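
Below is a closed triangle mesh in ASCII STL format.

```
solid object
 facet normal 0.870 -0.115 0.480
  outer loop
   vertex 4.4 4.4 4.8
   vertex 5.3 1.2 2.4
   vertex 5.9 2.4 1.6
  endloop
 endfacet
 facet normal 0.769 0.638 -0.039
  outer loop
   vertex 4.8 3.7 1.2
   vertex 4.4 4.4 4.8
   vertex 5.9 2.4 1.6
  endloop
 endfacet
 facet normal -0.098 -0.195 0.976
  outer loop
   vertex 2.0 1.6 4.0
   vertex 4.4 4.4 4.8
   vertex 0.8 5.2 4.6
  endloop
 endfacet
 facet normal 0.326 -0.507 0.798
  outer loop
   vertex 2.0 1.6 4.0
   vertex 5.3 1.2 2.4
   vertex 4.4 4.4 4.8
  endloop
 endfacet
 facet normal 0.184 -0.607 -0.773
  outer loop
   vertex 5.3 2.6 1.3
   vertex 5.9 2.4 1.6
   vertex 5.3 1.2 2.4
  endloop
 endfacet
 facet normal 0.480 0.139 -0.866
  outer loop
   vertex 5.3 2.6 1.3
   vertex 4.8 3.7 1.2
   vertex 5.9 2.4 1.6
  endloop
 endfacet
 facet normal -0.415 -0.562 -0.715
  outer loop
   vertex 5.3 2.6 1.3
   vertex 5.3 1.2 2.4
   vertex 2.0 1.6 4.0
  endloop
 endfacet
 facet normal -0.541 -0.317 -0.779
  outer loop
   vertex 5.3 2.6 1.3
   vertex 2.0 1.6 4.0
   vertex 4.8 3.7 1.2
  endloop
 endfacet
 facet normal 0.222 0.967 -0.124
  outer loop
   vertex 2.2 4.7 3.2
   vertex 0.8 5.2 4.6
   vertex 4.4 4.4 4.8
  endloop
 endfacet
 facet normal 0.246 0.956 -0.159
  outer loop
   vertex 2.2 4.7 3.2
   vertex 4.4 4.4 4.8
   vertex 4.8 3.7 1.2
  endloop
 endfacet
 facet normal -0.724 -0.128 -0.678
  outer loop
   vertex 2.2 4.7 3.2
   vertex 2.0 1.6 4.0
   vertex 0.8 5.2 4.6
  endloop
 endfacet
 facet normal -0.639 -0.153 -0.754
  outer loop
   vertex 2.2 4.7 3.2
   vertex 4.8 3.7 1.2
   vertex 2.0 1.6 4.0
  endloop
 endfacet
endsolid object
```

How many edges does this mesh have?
18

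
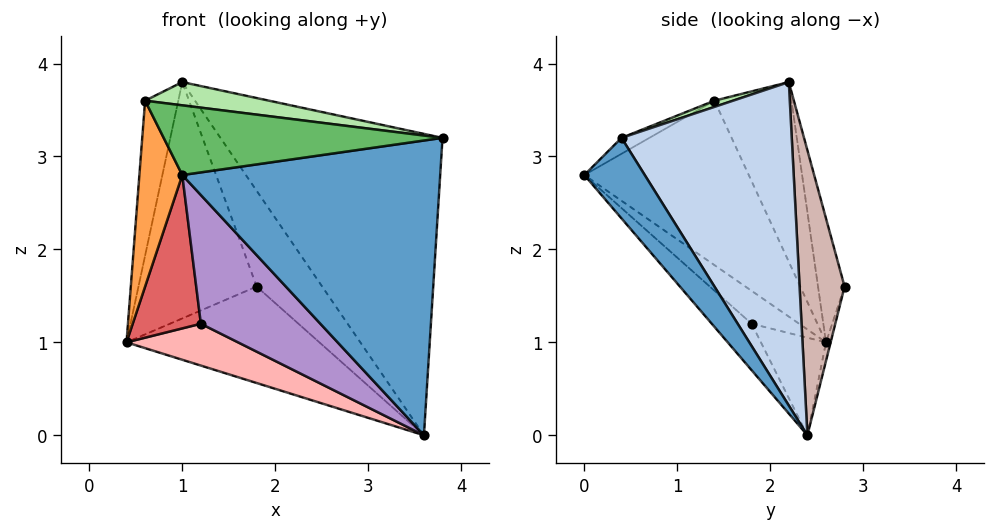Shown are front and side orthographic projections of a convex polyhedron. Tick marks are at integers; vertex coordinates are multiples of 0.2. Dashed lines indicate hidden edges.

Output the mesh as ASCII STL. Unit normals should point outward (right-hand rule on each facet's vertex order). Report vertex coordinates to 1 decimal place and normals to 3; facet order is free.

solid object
 facet normal 0.194 -0.826 -0.529
  outer loop
   vertex 3.6 2.4 0.0
   vertex 3.8 0.4 3.2
   vertex 1.0 0.0 2.8
  endloop
 endfacet
 facet normal 0.553 0.722 0.416
  outer loop
   vertex 3.6 2.4 0.0
   vertex 1.0 2.2 3.8
   vertex 3.8 0.4 3.2
  endloop
 endfacet
 facet normal -0.967 -0.252 -0.042
  outer loop
   vertex 0.6 1.4 3.6
   vertex 0.4 2.6 1.0
   vertex 1.0 0.0 2.8
  endloop
 endfacet
 facet normal -0.890 0.384 0.246
  outer loop
   vertex 0.6 1.4 3.6
   vertex 1.0 2.2 3.8
   vertex 0.4 2.6 1.0
  endloop
 endfacet
 facet normal -0.051 -0.506 0.861
  outer loop
   vertex 0.6 1.4 3.6
   vertex 1.0 0.0 2.8
   vertex 3.8 0.4 3.2
  endloop
 endfacet
 facet normal 0.039 -0.261 0.965
  outer loop
   vertex 0.6 1.4 3.6
   vertex 3.8 0.4 3.2
   vertex 1.0 2.2 3.8
  endloop
 endfacet
 facet normal -0.405 -0.582 -0.705
  outer loop
   vertex 1.2 1.8 1.2
   vertex 1.0 0.0 2.8
   vertex 0.4 2.6 1.0
  endloop
 endfacet
 facet normal -0.287 -0.493 -0.821
  outer loop
   vertex 1.2 1.8 1.2
   vertex 0.4 2.6 1.0
   vertex 3.6 2.4 0.0
  endloop
 endfacet
 facet normal -0.212 -0.636 -0.742
  outer loop
   vertex 1.2 1.8 1.2
   vertex 3.6 2.4 0.0
   vertex 1.0 0.0 2.8
  endloop
 endfacet
 facet normal -0.216 0.959 0.183
  outer loop
   vertex 1.8 2.8 1.6
   vertex 0.4 2.6 1.0
   vertex 1.0 2.2 3.8
  endloop
 endfacet
 facet normal -0.023 0.963 -0.267
  outer loop
   vertex 1.8 2.8 1.6
   vertex 3.6 2.4 0.0
   vertex 0.4 2.6 1.0
  endloop
 endfacet
 facet normal 0.520 0.757 0.396
  outer loop
   vertex 1.8 2.8 1.6
   vertex 1.0 2.2 3.8
   vertex 3.6 2.4 0.0
  endloop
 endfacet
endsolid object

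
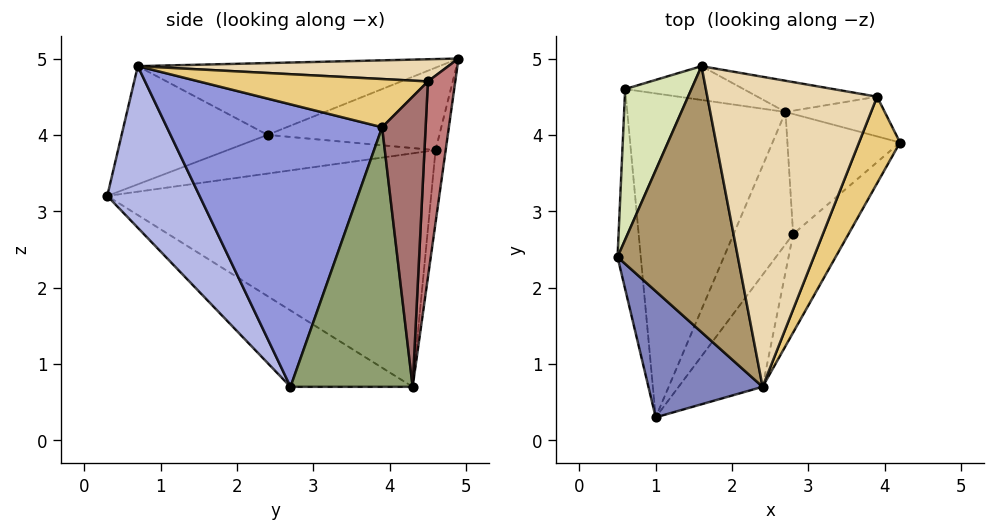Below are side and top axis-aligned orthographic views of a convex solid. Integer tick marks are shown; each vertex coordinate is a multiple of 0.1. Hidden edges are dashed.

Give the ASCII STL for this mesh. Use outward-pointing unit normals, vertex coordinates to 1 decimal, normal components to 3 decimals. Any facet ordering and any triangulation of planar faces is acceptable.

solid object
 facet normal -0.857 -0.008 -0.515
  outer loop
   vertex 0.6 4.6 3.8
   vertex 1.0 0.3 3.2
   vertex 0.5 2.4 4.0
  endloop
 endfacet
 facet normal -0.659 -0.400 0.637
  outer loop
   vertex 2.4 0.7 4.9
   vertex 0.5 2.4 4.0
   vertex 1.0 0.3 3.2
  endloop
 endfacet
 facet normal 0.841 -0.515 -0.165
  outer loop
   vertex 2.4 0.7 4.9
   vertex 2.8 2.7 0.7
   vertex 4.2 3.9 4.1
  endloop
 endfacet
 facet normal 0.583 -0.753 -0.303
  outer loop
   vertex 2.4 0.7 4.9
   vertex 1.0 0.3 3.2
   vertex 2.8 2.7 0.7
  endloop
 endfacet
 facet normal 0.916 0.057 -0.397
  outer loop
   vertex 2.7 4.3 0.7
   vertex 4.2 3.9 4.1
   vertex 2.8 2.7 0.7
  endloop
 endfacet
 facet normal -0.788 -0.049 -0.614
  outer loop
   vertex 2.7 4.3 0.7
   vertex 2.8 2.7 0.7
   vertex 1.0 0.3 3.2
  endloop
 endfacet
 facet normal -0.828 0.001 -0.561
  outer loop
   vertex 2.7 4.3 0.7
   vertex 1.0 0.3 3.2
   vertex 0.6 4.6 3.8
  endloop
 endfacet
 facet normal -0.776 0.092 0.624
  outer loop
   vertex 1.6 4.9 5.0
   vertex 0.6 4.6 3.8
   vertex 0.5 2.4 4.0
  endloop
 endfacet
 facet normal -0.509 -0.117 0.853
  outer loop
   vertex 1.6 4.9 5.0
   vertex 0.5 2.4 4.0
   vertex 2.4 0.7 4.9
  endloop
 endfacet
 facet normal -0.100 0.982 -0.162
  outer loop
   vertex 1.6 4.9 5.0
   vertex 2.7 4.3 0.7
   vertex 0.6 4.6 3.8
  endloop
 endfacet
 facet normal 0.736 -0.258 0.626
  outer loop
   vertex 3.9 4.5 4.7
   vertex 2.4 0.7 4.9
   vertex 4.2 3.9 4.1
  endloop
 endfacet
 facet normal 0.130 0.001 0.992
  outer loop
   vertex 3.9 4.5 4.7
   vertex 1.6 4.9 5.0
   vertex 2.4 0.7 4.9
  endloop
 endfacet
 facet normal 0.740 0.623 -0.253
  outer loop
   vertex 3.9 4.5 4.7
   vertex 4.2 3.9 4.1
   vertex 2.7 4.3 0.7
  endloop
 endfacet
 facet normal 0.158 0.983 -0.097
  outer loop
   vertex 3.9 4.5 4.7
   vertex 2.7 4.3 0.7
   vertex 1.6 4.9 5.0
  endloop
 endfacet
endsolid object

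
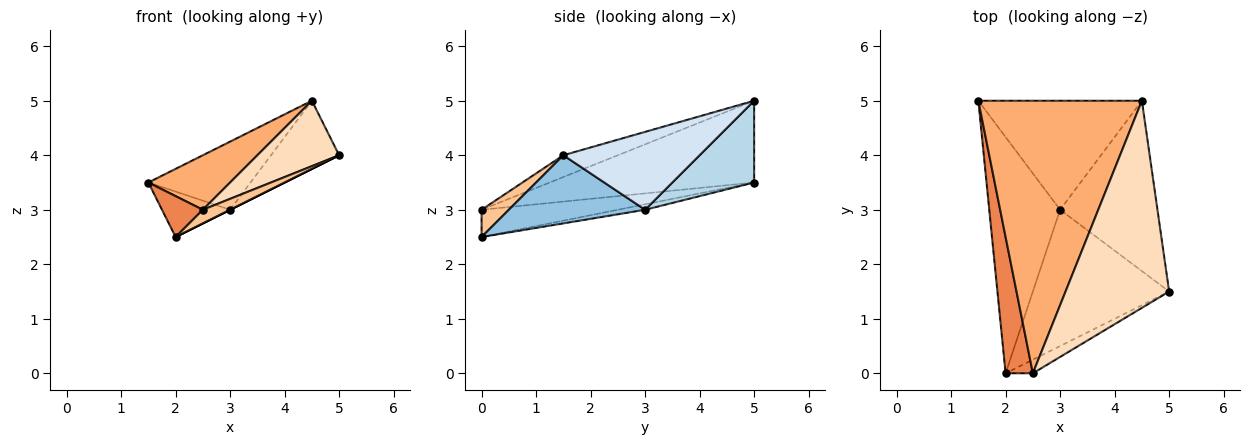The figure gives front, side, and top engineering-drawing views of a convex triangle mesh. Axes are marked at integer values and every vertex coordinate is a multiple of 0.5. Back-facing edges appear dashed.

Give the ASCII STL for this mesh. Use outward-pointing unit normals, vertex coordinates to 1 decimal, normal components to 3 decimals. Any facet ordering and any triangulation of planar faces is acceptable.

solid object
 facet normal -0.075 0.188 -0.979
  outer loop
   vertex 3.0 3.0 3.0
   vertex 2.0 0.0 2.5
   vertex 1.5 5.0 3.5
  endloop
 endfacet
 facet normal 0.447 0.000 -0.894
  outer loop
   vertex 3.0 3.0 3.0
   vertex 5.0 1.5 4.0
   vertex 2.0 0.0 2.5
  endloop
 endfacet
 facet normal 0.390 0.488 -0.781
  outer loop
   vertex 3.0 3.0 3.0
   vertex 1.5 5.0 3.5
   vertex 4.5 5.0 5.0
  endloop
 endfacet
 facet normal 0.596 0.298 -0.745
  outer loop
   vertex 3.0 3.0 3.0
   vertex 4.5 5.0 5.0
   vertex 5.0 1.5 4.0
  endloop
 endfacet
 facet normal -0.692 -0.208 0.692
  outer loop
   vertex 2.5 0.0 3.0
   vertex 1.5 5.0 3.5
   vertex 2.0 0.0 2.5
  endloop
 endfacet
 facet normal -0.440 -0.176 0.880
  outer loop
   vertex 2.5 0.0 3.0
   vertex 4.5 5.0 5.0
   vertex 1.5 5.0 3.5
  endloop
 endfacet
 facet normal 0.577 -0.577 -0.577
  outer loop
   vertex 2.5 0.0 3.0
   vertex 2.0 0.0 2.5
   vertex 5.0 1.5 4.0
  endloop
 endfacet
 facet normal -0.197 -0.295 0.935
  outer loop
   vertex 2.5 0.0 3.0
   vertex 5.0 1.5 4.0
   vertex 4.5 5.0 5.0
  endloop
 endfacet
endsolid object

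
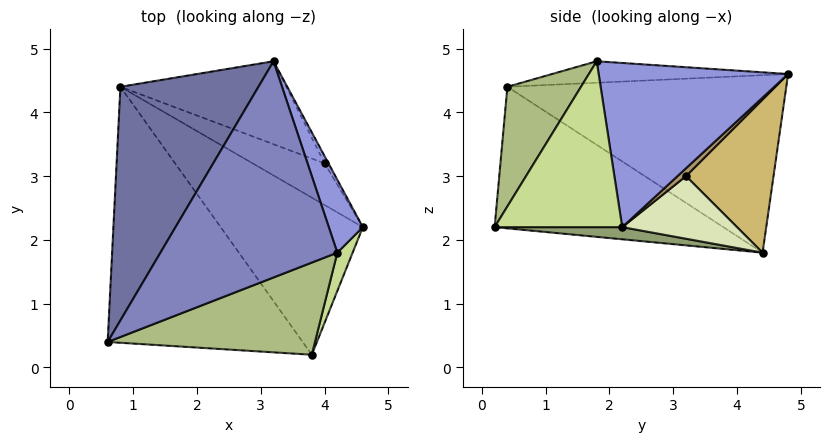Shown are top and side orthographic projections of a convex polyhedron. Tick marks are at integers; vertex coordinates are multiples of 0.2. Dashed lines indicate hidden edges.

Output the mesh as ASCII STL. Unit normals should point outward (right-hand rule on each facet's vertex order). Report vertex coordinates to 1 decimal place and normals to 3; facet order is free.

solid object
 facet normal -0.723 0.402 0.562
  outer loop
   vertex 3.2 4.8 4.6
   vertex 0.8 4.4 1.8
   vertex 0.6 0.4 4.4
  endloop
 endfacet
 facet normal -0.120 0.026 0.992
  outer loop
   vertex 4.2 1.8 4.8
   vertex 3.2 4.8 4.6
   vertex 0.6 0.4 4.4
  endloop
 endfacet
 facet normal 0.927 0.322 0.192
  outer loop
   vertex 4.2 1.8 4.8
   vertex 4.6 2.2 2.2
   vertex 3.2 4.8 4.6
  endloop
 endfacet
 facet normal -0.526 -0.445 -0.725
  outer loop
   vertex 3.8 0.2 2.2
   vertex 0.6 0.4 4.4
   vertex 0.8 4.4 1.8
  endloop
 endfacet
 facet normal 0.085 -0.034 -0.996
  outer loop
   vertex 3.8 0.2 2.2
   vertex 0.8 4.4 1.8
   vertex 4.6 2.2 2.2
  endloop
 endfacet
 facet normal 0.273 -0.837 0.473
  outer loop
   vertex 3.8 0.2 2.2
   vertex 4.2 1.8 4.8
   vertex 0.6 0.4 4.4
  endloop
 endfacet
 facet normal 0.925 -0.370 0.085
  outer loop
   vertex 3.8 0.2 2.2
   vertex 4.6 2.2 2.2
   vertex 4.2 1.8 4.8
  endloop
 endfacet
 facet normal 0.465 0.706 -0.534
  outer loop
   vertex 4.0 3.2 3.0
   vertex 4.6 2.2 2.2
   vertex 0.8 4.4 1.8
  endloop
 endfacet
 facet normal 0.667 0.667 -0.333
  outer loop
   vertex 4.0 3.2 3.0
   vertex 3.2 4.8 4.6
   vertex 4.6 2.2 2.2
  endloop
 endfacet
 facet normal 0.462 0.732 -0.501
  outer loop
   vertex 4.0 3.2 3.0
   vertex 0.8 4.4 1.8
   vertex 3.2 4.8 4.6
  endloop
 endfacet
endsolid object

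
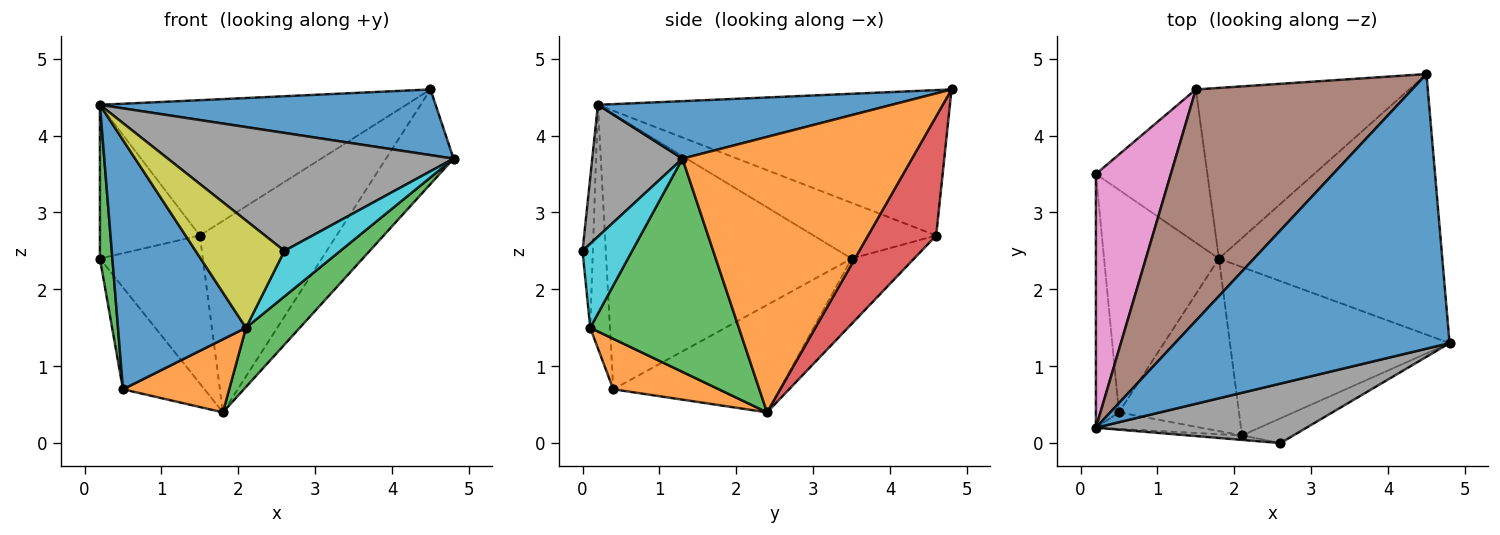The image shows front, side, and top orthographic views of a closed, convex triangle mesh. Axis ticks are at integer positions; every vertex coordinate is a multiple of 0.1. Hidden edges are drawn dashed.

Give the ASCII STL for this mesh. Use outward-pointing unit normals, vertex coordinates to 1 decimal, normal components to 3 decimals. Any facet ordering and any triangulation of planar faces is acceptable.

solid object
 facet normal 0.200 -0.228 0.953
  outer loop
   vertex 4.5 4.8 4.6
   vertex 0.2 0.2 4.4
   vertex 4.8 1.3 3.7
  endloop
 endfacet
 facet normal 0.757 0.223 -0.614
  outer loop
   vertex 1.8 2.4 0.4
   vertex 4.5 4.8 4.6
   vertex 4.8 1.3 3.7
  endloop
 endfacet
 facet normal 0.675 -0.245 -0.696
  outer loop
   vertex 2.1 0.1 1.5
   vertex 1.8 2.4 0.4
   vertex 4.8 1.3 3.7
  endloop
 endfacet
 facet normal 0.348 0.700 -0.624
  outer loop
   vertex 1.5 4.6 2.7
   vertex 4.5 4.8 4.6
   vertex 1.8 2.4 0.4
  endloop
 endfacet
 facet normal -0.389 0.640 -0.663
  outer loop
   vertex 1.5 4.6 2.7
   vertex 1.8 2.4 0.4
   vertex 0.2 3.5 2.4
  endloop
 endfacet
 facet normal -0.502 0.437 0.747
  outer loop
   vertex 1.5 4.6 2.7
   vertex 0.2 0.2 4.4
   vertex 4.5 4.8 4.6
  endloop
 endfacet
 facet normal -0.537 0.437 0.722
  outer loop
   vertex 1.5 4.6 2.7
   vertex 0.2 3.5 2.4
   vertex 0.2 0.2 4.4
  endloop
 endfacet
 facet normal 0.271 -0.859 0.433
  outer loop
   vertex 2.6 0.0 2.5
   vertex 4.8 1.3 3.7
   vertex 0.2 0.2 4.4
  endloop
 endfacet
 facet normal -0.116 -0.992 -0.041
  outer loop
   vertex 2.6 0.0 2.5
   vertex 0.2 0.2 4.4
   vertex 2.1 0.1 1.5
  endloop
 endfacet
 facet normal 0.615 -0.693 -0.377
  outer loop
   vertex 2.6 0.0 2.5
   vertex 2.1 0.1 1.5
   vertex 4.8 1.3 3.7
  endloop
 endfacet
 facet normal -0.152 -0.986 -0.066
  outer loop
   vertex 0.5 0.4 0.7
   vertex 2.1 0.1 1.5
   vertex 0.2 0.2 4.4
  endloop
 endfacet
 facet normal 0.361 -0.364 -0.859
  outer loop
   vertex 0.5 0.4 0.7
   vertex 1.8 2.4 0.4
   vertex 2.1 0.1 1.5
  endloop
 endfacet
 facet normal -0.995 -0.051 -0.083
  outer loop
   vertex 0.5 0.4 0.7
   vertex 0.2 0.2 4.4
   vertex 0.2 3.5 2.4
  endloop
 endfacet
 facet normal -0.648 0.317 -0.693
  outer loop
   vertex 0.5 0.4 0.7
   vertex 0.2 3.5 2.4
   vertex 1.8 2.4 0.4
  endloop
 endfacet
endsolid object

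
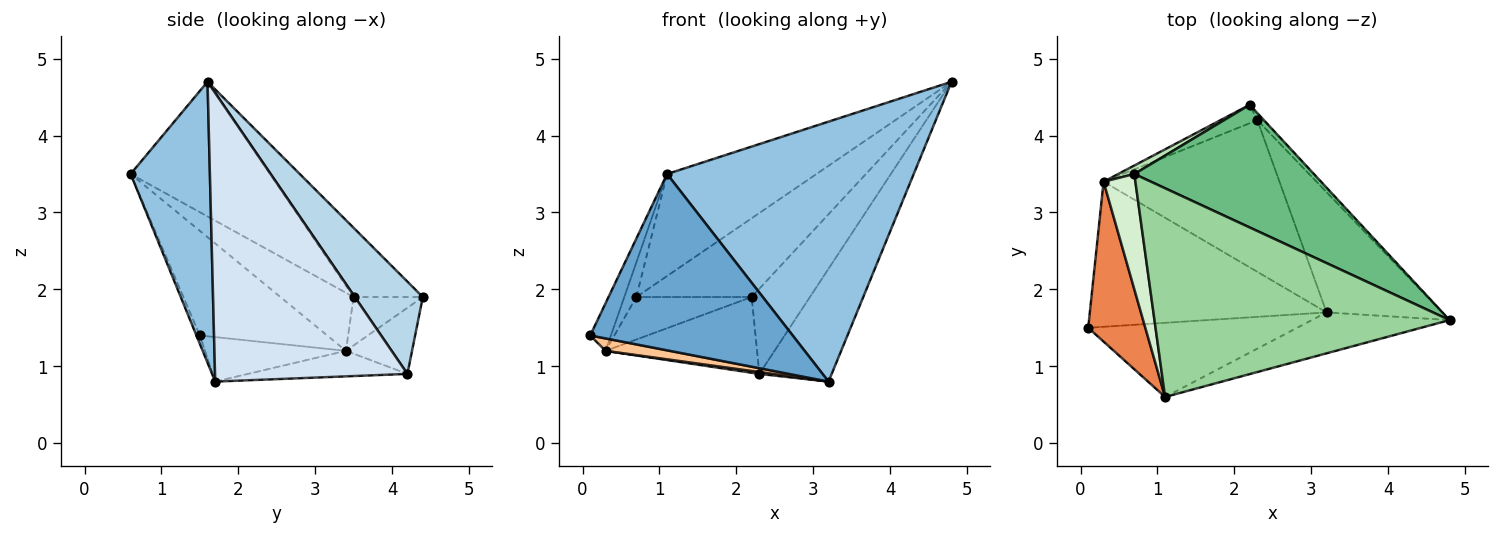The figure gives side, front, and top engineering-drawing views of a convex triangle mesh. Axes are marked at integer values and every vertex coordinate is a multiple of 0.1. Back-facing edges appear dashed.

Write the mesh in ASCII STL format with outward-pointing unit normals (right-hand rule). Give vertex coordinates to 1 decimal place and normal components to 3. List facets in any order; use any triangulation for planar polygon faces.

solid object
 facet normal -0.016 -0.922 -0.388
  outer loop
   vertex 1.1 0.6 3.5
   vertex 0.1 1.5 1.4
   vertex 3.2 1.7 0.8
  endloop
 endfacet
 facet normal 0.303 -0.942 -0.148
  outer loop
   vertex 1.1 0.6 3.5
   vertex 3.2 1.7 0.8
   vertex 4.8 1.6 4.7
  endloop
 endfacet
 facet normal 0.758 0.650 -0.054
  outer loop
   vertex 2.3 4.2 0.9
   vertex 2.2 4.4 1.9
   vertex 4.8 1.6 4.7
  endloop
 endfacet
 facet normal 0.876 0.330 -0.351
  outer loop
   vertex 2.3 4.2 0.9
   vertex 4.8 1.6 4.7
   vertex 3.2 1.7 0.8
  endloop
 endfacet
 facet normal -0.869 0.141 0.474
  outer loop
   vertex 0.3 3.4 1.2
   vertex 0.1 1.5 1.4
   vertex 1.1 0.6 3.5
  endloop
 endfacet
 facet normal -0.390 0.894 -0.218
  outer loop
   vertex 0.3 3.4 1.2
   vertex 2.2 4.4 1.9
   vertex 2.3 4.2 0.9
  endloop
 endfacet
 facet normal -0.184 -0.084 -0.979
  outer loop
   vertex 0.3 3.4 1.2
   vertex 3.2 1.7 0.8
   vertex 0.1 1.5 1.4
  endloop
 endfacet
 facet normal -0.144 -0.012 -0.990
  outer loop
   vertex 0.3 3.4 1.2
   vertex 2.3 4.2 0.9
   vertex 3.2 1.7 0.8
  endloop
 endfacet
 facet normal -0.308 0.514 0.800
  outer loop
   vertex 0.7 3.5 1.9
   vertex 4.8 1.6 4.7
   vertex 2.2 4.4 1.9
  endloop
 endfacet
 facet normal -0.379 0.406 0.831
  outer loop
   vertex 0.7 3.5 1.9
   vertex 1.1 0.6 3.5
   vertex 4.8 1.6 4.7
  endloop
 endfacet
 facet normal -0.507 0.845 0.169
  outer loop
   vertex 0.7 3.5 1.9
   vertex 2.2 4.4 1.9
   vertex 0.3 3.4 1.2
  endloop
 endfacet
 facet normal -0.868 0.143 0.476
  outer loop
   vertex 0.7 3.5 1.9
   vertex 0.3 3.4 1.2
   vertex 1.1 0.6 3.5
  endloop
 endfacet
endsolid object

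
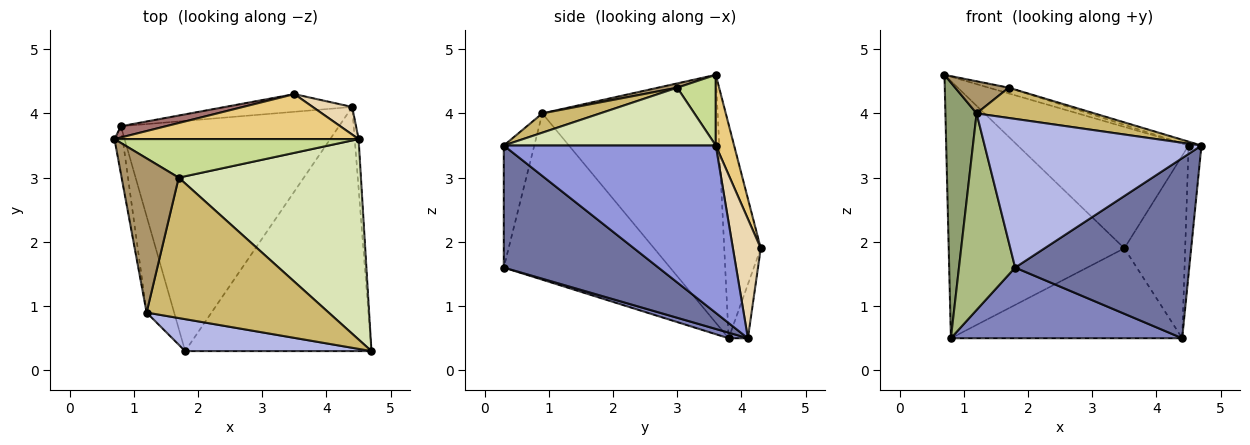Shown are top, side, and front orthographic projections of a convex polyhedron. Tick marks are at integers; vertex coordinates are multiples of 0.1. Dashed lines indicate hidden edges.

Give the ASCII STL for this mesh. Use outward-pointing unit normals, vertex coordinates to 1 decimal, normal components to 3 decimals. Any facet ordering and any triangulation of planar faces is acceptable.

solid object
 facet normal 0.466 -0.525 -0.712
  outer loop
   vertex 1.8 0.3 1.6
   vertex 4.4 4.1 0.5
   vertex 4.7 0.3 3.5
  endloop
 endfacet
 facet normal 0.024 -0.293 -0.956
  outer loop
   vertex 0.8 3.8 0.5
   vertex 4.4 4.1 0.5
   vertex 1.8 0.3 1.6
  endloop
 endfacet
 facet normal 0.998 0.060 -0.023
  outer loop
   vertex 4.5 3.6 3.5
   vertex 4.7 0.3 3.5
   vertex 4.4 4.1 0.5
  endloop
 endfacet
 facet normal -0.136 -0.969 0.208
  outer loop
   vertex 1.2 0.9 4.0
   vertex 1.8 0.3 1.6
   vertex 4.7 0.3 3.5
  endloop
 endfacet
 facet normal -0.984 -0.175 -0.033
  outer loop
   vertex 1.2 0.9 4.0
   vertex 0.7 3.6 4.6
   vertex 0.8 3.8 0.5
  endloop
 endfacet
 facet normal -0.936 -0.316 -0.155
  outer loop
   vertex 1.2 0.9 4.0
   vertex 0.8 3.8 0.5
   vertex 1.8 0.3 1.6
  endloop
 endfacet
 facet normal 0.275 0.142 0.951
  outer loop
   vertex 1.7 3.0 4.4
   vertex 4.5 3.6 3.5
   vertex 0.7 3.6 4.6
  endloop
 endfacet
 facet normal 0.302 0.018 0.953
  outer loop
   vertex 1.7 3.0 4.4
   vertex 4.7 0.3 3.5
   vertex 4.5 3.6 3.5
  endloop
 endfacet
 facet normal 0.073 -0.203 0.976
  outer loop
   vertex 1.7 3.0 4.4
   vertex 0.7 3.6 4.6
   vertex 1.2 0.9 4.0
  endloop
 endfacet
 facet normal 0.103 -0.210 0.972
  outer loop
   vertex 1.7 3.0 4.4
   vertex 1.2 0.9 4.0
   vertex 4.7 0.3 3.5
  endloop
 endfacet
 facet normal 0.100 0.933 0.346
  outer loop
   vertex 3.5 4.3 1.9
   vertex 0.7 3.6 4.6
   vertex 4.5 3.6 3.5
  endloop
 endfacet
 facet normal 0.412 0.901 0.136
  outer loop
   vertex 3.5 4.3 1.9
   vertex 4.5 3.6 3.5
   vertex 4.4 4.1 0.5
  endloop
 endfacet
 facet normal -0.203 0.978 0.043
  outer loop
   vertex 3.5 4.3 1.9
   vertex 0.8 3.8 0.5
   vertex 0.7 3.6 4.6
  endloop
 endfacet
 facet normal -0.081 0.978 -0.192
  outer loop
   vertex 3.5 4.3 1.9
   vertex 4.4 4.1 0.5
   vertex 0.8 3.8 0.5
  endloop
 endfacet
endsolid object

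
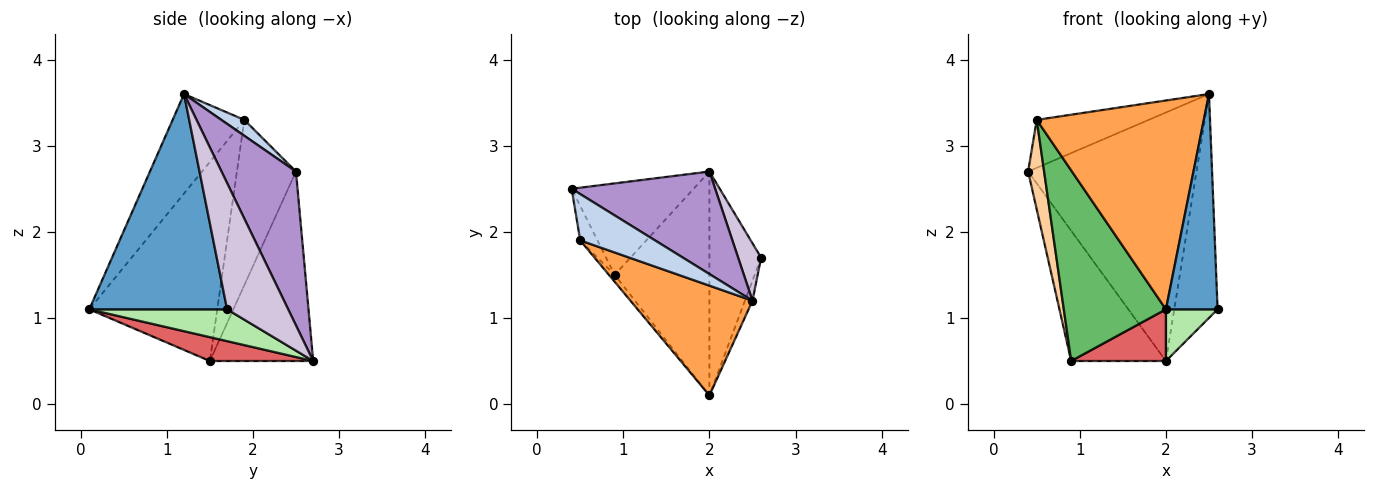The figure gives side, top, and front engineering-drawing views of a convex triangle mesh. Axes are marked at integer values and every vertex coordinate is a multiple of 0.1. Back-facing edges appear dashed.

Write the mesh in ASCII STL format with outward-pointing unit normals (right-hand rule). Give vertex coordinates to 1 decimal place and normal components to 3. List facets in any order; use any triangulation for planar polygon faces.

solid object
 facet normal 0.936 -0.351 -0.033
  outer loop
   vertex 2.5 1.2 3.6
   vertex 2.0 0.1 1.1
   vertex 2.6 1.7 1.1
  endloop
 endfacet
 facet normal 0.146 0.712 0.687
  outer loop
   vertex 0.5 1.9 3.3
   vertex 2.5 1.2 3.6
   vertex 0.4 2.5 2.7
  endloop
 endfacet
 facet normal -0.355 -0.828 0.435
  outer loop
   vertex 0.5 1.9 3.3
   vertex 2.0 0.1 1.1
   vertex 2.5 1.2 3.6
  endloop
 endfacet
 facet normal -0.960 -0.260 -0.100
  outer loop
   vertex 0.5 1.9 3.3
   vertex 0.4 2.5 2.7
   vertex 0.9 1.5 0.5
  endloop
 endfacet
 facet normal -0.781 -0.624 -0.023
  outer loop
   vertex 0.5 1.9 3.3
   vertex 0.9 1.5 0.5
   vertex 2.0 0.1 1.1
  endloop
 endfacet
 facet normal 0.514 -0.193 -0.836
  outer loop
   vertex 2.0 2.7 0.5
   vertex 2.6 1.7 1.1
   vertex 2.0 0.1 1.1
  endloop
 endfacet
 facet normal 0.238 -0.218 -0.946
  outer loop
   vertex 2.0 2.7 0.5
   vertex 2.0 0.1 1.1
   vertex 0.9 1.5 0.5
  endloop
 endfacet
 facet normal -0.666 0.610 -0.429
  outer loop
   vertex 2.0 2.7 0.5
   vertex 0.9 1.5 0.5
   vertex 0.4 2.5 2.7
  endloop
 endfacet
 facet normal 0.378 0.856 0.353
  outer loop
   vertex 2.0 2.7 0.5
   vertex 0.4 2.5 2.7
   vertex 2.5 1.2 3.6
  endloop
 endfacet
 facet normal 0.807 0.572 0.147
  outer loop
   vertex 2.0 2.7 0.5
   vertex 2.5 1.2 3.6
   vertex 2.6 1.7 1.1
  endloop
 endfacet
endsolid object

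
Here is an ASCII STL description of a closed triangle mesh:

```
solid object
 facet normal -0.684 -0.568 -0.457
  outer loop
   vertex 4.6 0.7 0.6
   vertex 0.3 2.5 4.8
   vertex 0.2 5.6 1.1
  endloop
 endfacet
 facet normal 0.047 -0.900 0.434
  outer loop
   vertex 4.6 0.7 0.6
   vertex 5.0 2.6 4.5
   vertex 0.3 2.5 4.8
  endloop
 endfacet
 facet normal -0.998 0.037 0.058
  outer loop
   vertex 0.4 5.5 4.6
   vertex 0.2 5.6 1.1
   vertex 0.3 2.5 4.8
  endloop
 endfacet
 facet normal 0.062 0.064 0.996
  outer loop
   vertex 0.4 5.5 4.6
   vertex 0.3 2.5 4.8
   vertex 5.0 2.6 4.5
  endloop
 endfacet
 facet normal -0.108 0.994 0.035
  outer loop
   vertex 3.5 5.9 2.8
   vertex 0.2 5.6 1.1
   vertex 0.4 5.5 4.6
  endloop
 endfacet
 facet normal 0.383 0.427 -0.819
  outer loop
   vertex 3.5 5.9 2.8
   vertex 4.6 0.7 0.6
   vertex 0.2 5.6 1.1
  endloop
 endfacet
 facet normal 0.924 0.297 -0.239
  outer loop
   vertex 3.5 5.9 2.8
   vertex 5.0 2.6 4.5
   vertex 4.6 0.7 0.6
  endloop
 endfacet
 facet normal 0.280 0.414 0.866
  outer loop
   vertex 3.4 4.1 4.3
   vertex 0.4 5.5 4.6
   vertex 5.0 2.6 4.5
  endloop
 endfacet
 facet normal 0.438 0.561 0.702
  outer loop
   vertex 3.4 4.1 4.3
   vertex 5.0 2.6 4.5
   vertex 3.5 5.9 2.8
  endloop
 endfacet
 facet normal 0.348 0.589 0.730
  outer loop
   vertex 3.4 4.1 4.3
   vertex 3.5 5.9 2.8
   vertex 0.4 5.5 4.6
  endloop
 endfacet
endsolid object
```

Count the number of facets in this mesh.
10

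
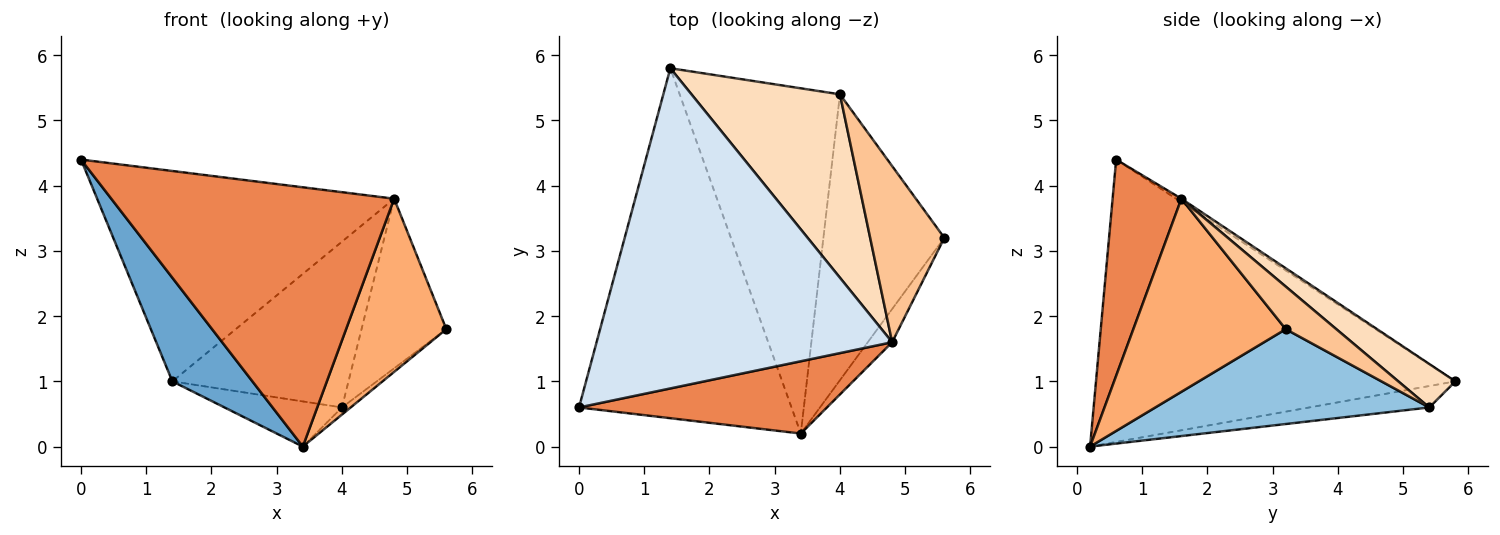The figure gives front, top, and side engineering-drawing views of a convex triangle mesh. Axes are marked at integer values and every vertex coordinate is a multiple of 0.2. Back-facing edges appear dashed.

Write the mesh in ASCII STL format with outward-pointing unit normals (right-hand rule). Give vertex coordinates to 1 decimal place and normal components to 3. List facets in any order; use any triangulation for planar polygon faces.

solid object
 facet normal -0.787 -0.175 -0.592
  outer loop
   vertex 3.4 0.2 0.0
   vertex 0.0 0.6 4.4
   vertex 1.4 5.8 1.0
  endloop
 endfacet
 facet normal 0.617 0.020 -0.787
  outer loop
   vertex 4.0 5.4 0.6
   vertex 5.6 3.2 1.8
   vertex 3.4 0.2 0.0
  endloop
 endfacet
 facet normal -0.131 0.129 -0.983
  outer loop
   vertex 4.0 5.4 0.6
   vertex 3.4 0.2 0.0
   vertex 1.4 5.8 1.0
  endloop
 endfacet
 facet normal -0.010 0.549 0.836
  outer loop
   vertex 4.8 1.6 3.8
   vertex 1.4 5.8 1.0
   vertex 0.0 0.6 4.4
  endloop
 endfacet
 facet normal 0.228 -0.938 0.262
  outer loop
   vertex 4.8 1.6 3.8
   vertex 0.0 0.6 4.4
   vertex 3.4 0.2 0.0
  endloop
 endfacet
 facet normal 0.831 -0.546 -0.105
  outer loop
   vertex 4.8 1.6 3.8
   vertex 3.4 0.2 0.0
   vertex 5.6 3.2 1.8
  endloop
 endfacet
 facet normal 0.382 0.641 0.666
  outer loop
   vertex 4.8 1.6 3.8
   vertex 5.6 3.2 1.8
   vertex 4.0 5.4 0.6
  endloop
 endfacet
 facet normal 0.212 0.655 0.725
  outer loop
   vertex 4.8 1.6 3.8
   vertex 4.0 5.4 0.6
   vertex 1.4 5.8 1.0
  endloop
 endfacet
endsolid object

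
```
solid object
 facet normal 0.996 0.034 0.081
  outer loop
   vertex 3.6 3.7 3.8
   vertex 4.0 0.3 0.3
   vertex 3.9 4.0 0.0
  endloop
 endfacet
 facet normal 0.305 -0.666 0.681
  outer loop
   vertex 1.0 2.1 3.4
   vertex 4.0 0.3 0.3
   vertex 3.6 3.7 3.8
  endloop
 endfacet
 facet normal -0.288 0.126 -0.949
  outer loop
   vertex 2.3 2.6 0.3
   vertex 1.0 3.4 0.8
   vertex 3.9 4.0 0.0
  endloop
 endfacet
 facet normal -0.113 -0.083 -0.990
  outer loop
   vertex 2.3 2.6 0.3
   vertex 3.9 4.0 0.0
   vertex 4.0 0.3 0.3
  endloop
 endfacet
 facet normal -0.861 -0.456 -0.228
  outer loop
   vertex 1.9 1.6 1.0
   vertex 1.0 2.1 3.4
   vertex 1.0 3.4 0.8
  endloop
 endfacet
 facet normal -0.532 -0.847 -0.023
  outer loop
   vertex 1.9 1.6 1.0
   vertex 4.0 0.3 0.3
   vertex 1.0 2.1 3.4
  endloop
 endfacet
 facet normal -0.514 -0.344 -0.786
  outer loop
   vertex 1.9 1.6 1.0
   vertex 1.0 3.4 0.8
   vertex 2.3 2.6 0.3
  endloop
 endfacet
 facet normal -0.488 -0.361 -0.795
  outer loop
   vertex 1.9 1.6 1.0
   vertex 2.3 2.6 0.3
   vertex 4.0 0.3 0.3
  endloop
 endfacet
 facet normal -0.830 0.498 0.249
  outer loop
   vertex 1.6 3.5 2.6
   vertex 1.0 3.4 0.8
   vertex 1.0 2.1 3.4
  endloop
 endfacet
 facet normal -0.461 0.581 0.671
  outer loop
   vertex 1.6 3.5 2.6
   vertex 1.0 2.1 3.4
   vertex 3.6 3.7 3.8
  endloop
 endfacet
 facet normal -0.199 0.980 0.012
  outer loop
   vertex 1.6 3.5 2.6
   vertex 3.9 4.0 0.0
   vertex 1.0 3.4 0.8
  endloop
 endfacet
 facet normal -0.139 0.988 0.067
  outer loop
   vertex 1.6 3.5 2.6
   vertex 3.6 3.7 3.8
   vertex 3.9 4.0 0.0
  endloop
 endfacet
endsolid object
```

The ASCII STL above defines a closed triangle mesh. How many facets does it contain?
12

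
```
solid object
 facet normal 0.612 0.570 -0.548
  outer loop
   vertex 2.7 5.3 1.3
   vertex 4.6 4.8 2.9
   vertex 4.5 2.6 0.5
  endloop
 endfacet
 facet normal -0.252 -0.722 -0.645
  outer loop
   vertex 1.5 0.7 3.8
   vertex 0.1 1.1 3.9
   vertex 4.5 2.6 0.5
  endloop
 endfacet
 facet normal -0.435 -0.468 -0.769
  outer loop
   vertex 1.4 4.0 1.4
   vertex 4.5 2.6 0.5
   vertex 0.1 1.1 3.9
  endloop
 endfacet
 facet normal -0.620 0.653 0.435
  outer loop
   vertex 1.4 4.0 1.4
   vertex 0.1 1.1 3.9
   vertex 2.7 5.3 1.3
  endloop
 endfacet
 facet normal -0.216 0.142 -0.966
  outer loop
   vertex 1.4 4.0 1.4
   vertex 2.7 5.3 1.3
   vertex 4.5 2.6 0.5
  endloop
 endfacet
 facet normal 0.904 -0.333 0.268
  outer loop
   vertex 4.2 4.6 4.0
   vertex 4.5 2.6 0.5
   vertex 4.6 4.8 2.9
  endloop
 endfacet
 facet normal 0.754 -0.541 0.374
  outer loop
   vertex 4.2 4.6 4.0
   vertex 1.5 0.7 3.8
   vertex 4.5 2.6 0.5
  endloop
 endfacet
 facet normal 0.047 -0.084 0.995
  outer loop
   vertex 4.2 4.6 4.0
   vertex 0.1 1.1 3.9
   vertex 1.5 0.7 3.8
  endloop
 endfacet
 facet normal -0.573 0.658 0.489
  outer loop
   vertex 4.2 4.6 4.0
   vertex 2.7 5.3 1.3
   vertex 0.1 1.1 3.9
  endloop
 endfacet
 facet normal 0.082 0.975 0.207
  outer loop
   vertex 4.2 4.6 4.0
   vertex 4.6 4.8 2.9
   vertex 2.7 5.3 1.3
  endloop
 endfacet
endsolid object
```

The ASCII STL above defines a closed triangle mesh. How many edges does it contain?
15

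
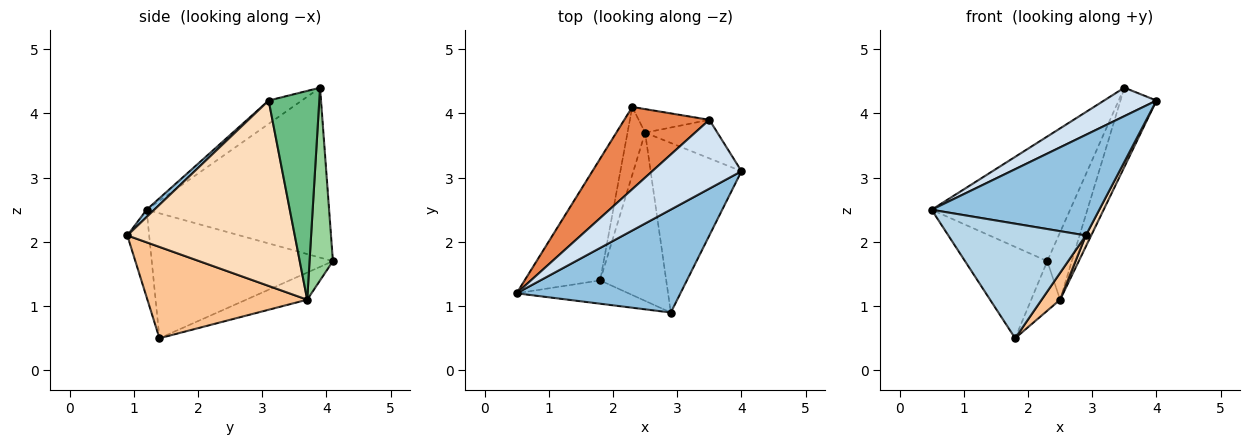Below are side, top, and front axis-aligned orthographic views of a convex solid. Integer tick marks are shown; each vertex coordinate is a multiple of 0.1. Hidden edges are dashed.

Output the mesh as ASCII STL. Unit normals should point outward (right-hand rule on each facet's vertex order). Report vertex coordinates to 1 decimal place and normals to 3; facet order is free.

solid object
 facet normal -0.798 0.362 -0.482
  outer loop
   vertex 1.8 1.4 0.5
   vertex 0.5 1.2 2.5
   vertex 2.3 4.1 1.7
  endloop
 endfacet
 facet normal 0.032 -0.698 0.715
  outer loop
   vertex 2.9 0.9 2.1
   vertex 4.0 3.1 4.2
   vertex 0.5 1.2 2.5
  endloop
 endfacet
 facet normal -0.154 -0.968 -0.197
  outer loop
   vertex 2.9 0.9 2.1
   vertex 0.5 1.2 2.5
   vertex 1.8 1.4 0.5
  endloop
 endfacet
 facet normal -0.235 -0.371 0.898
  outer loop
   vertex 3.5 3.9 4.4
   vertex 0.5 1.2 2.5
   vertex 4.0 3.1 4.2
  endloop
 endfacet
 facet normal -0.740 0.561 0.370
  outer loop
   vertex 3.5 3.9 4.4
   vertex 2.3 4.1 1.7
   vertex 0.5 1.2 2.5
  endloop
 endfacet
 facet normal -0.780 0.369 -0.506
  outer loop
   vertex 2.5 3.7 1.1
   vertex 1.8 1.4 0.5
   vertex 2.3 4.1 1.7
  endloop
 endfacet
 facet normal 0.807 -0.093 -0.584
  outer loop
   vertex 2.5 3.7 1.1
   vertex 2.9 0.9 2.1
   vertex 1.8 1.4 0.5
  endloop
 endfacet
 facet normal 0.898 -0.029 -0.440
  outer loop
   vertex 2.5 3.7 1.1
   vertex 4.0 3.1 4.2
   vertex 2.9 0.9 2.1
  endloop
 endfacet
 facet normal 0.784 0.558 -0.271
  outer loop
   vertex 2.5 3.7 1.1
   vertex 3.5 3.9 4.4
   vertex 4.0 3.1 4.2
  endloop
 endfacet
 facet normal 0.669 0.702 -0.245
  outer loop
   vertex 2.5 3.7 1.1
   vertex 2.3 4.1 1.7
   vertex 3.5 3.9 4.4
  endloop
 endfacet
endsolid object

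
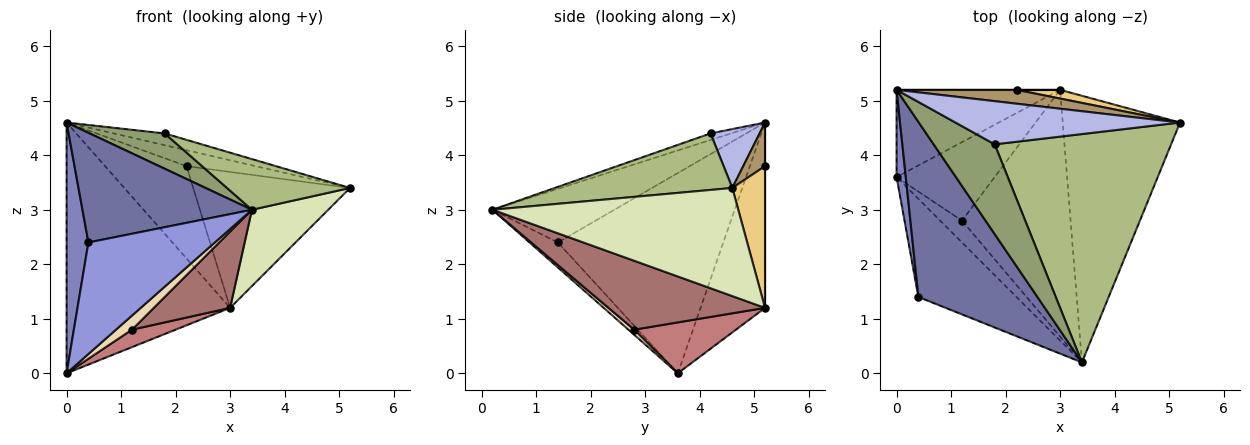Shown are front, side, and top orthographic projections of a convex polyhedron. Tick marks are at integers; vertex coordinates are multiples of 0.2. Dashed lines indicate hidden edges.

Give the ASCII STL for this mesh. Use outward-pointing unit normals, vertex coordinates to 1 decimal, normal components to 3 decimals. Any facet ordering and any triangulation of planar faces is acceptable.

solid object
 facet normal -0.357 -0.496 0.792
  outer loop
   vertex 0.4 1.4 2.4
   vertex 3.4 0.2 3.0
   vertex 0.0 5.2 4.6
  endloop
 endfacet
 facet normal -0.990 -0.131 0.045
  outer loop
   vertex 0.4 1.4 2.4
   vertex 0.0 5.2 4.6
   vertex 0.0 3.6 0.0
  endloop
 endfacet
 facet normal -0.166 -0.741 -0.651
  outer loop
   vertex 0.4 1.4 2.4
   vertex 0.0 3.6 0.0
   vertex 3.4 0.2 3.0
  endloop
 endfacet
 facet normal 0.245 0.254 0.936
  outer loop
   vertex 1.8 4.2 4.4
   vertex 5.2 4.6 3.4
   vertex 0.0 5.2 4.6
  endloop
 endfacet
 facet normal -0.099 -0.364 0.926
  outer loop
   vertex 1.8 4.2 4.4
   vertex 0.0 5.2 4.6
   vertex 3.4 0.2 3.0
  endloop
 endfacet
 facet normal 0.298 -0.207 0.932
  outer loop
   vertex 1.8 4.2 4.4
   vertex 3.4 0.2 3.0
   vertex 5.2 4.6 3.4
  endloop
 endfacet
 facet normal -0.349 0.885 -0.308
  outer loop
   vertex 3.0 5.2 1.2
   vertex 0.0 3.6 0.0
   vertex 0.0 5.2 4.6
  endloop
 endfacet
 facet normal 0.663 -0.206 -0.719
  outer loop
   vertex 3.0 5.2 1.2
   vertex 5.2 4.6 3.4
   vertex 3.4 0.2 3.0
  endloop
 endfacet
 facet normal 0.232 0.734 0.638
  outer loop
   vertex 2.2 5.2 3.8
   vertex 0.0 5.2 4.6
   vertex 5.2 4.6 3.4
  endloop
 endfacet
 facet normal 0.000 1.000 0.000
  outer loop
   vertex 2.2 5.2 3.8
   vertex 3.0 5.2 1.2
   vertex 0.0 5.2 4.6
  endloop
 endfacet
 facet normal 0.204 0.977 0.063
  outer loop
   vertex 2.2 5.2 3.8
   vertex 5.2 4.6 3.4
   vertex 3.0 5.2 1.2
  endloop
 endfacet
 facet normal 0.194 -0.533 -0.824
  outer loop
   vertex 1.2 2.8 0.8
   vertex 3.4 0.2 3.0
   vertex 0.0 3.6 0.0
  endloop
 endfacet
 facet normal 0.518 -0.253 -0.817
  outer loop
   vertex 1.2 2.8 0.8
   vertex 3.0 5.2 1.2
   vertex 3.4 0.2 3.0
  endloop
 endfacet
 facet normal 0.452 -0.194 -0.871
  outer loop
   vertex 1.2 2.8 0.8
   vertex 0.0 3.6 0.0
   vertex 3.0 5.2 1.2
  endloop
 endfacet
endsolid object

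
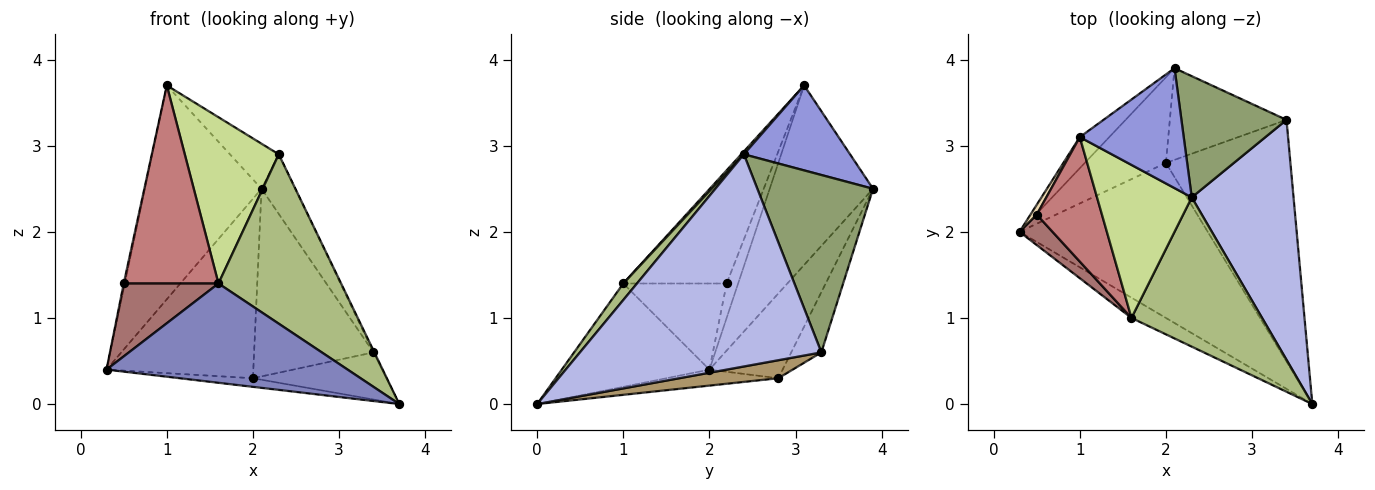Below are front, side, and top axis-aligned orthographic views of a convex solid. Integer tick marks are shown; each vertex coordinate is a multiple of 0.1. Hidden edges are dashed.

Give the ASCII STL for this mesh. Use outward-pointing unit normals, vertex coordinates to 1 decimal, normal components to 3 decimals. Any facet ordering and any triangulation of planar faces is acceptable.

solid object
 facet normal -0.659 0.744 -0.108
  outer loop
   vertex 1.0 3.1 3.7
   vertex 2.1 3.9 2.5
   vertex 0.3 2.0 0.4
  endloop
 endfacet
 facet normal -0.514 -0.840 -0.171
  outer loop
   vertex 1.6 1.0 1.4
   vertex 0.3 2.0 0.4
   vertex 3.7 0.0 0.0
  endloop
 endfacet
 facet normal 0.608 0.279 0.743
  outer loop
   vertex 2.3 2.4 2.9
   vertex 2.1 3.9 2.5
   vertex 1.0 3.1 3.7
  endloop
 endfacet
 facet normal 0.902 0.003 0.433
  outer loop
   vertex 2.3 2.4 2.9
   vertex 3.7 0.0 0.0
   vertex 3.4 3.3 0.6
  endloop
 endfacet
 facet normal 0.835 0.243 0.494
  outer loop
   vertex 2.3 2.4 2.9
   vertex 3.4 3.3 0.6
   vertex 2.1 3.9 2.5
  endloop
 endfacet
 facet normal 0.083 -0.748 0.659
  outer loop
   vertex 2.3 2.4 2.9
   vertex 1.6 1.0 1.4
   vertex 3.7 0.0 0.0
  endloop
 endfacet
 facet normal 0.021 -0.736 0.677
  outer loop
   vertex 2.3 2.4 2.9
   vertex 1.0 3.1 3.7
   vertex 1.6 1.0 1.4
  endloop
 endfacet
 facet normal -0.085 0.055 -0.995
  outer loop
   vertex 2.0 2.8 0.3
   vertex 3.7 0.0 0.0
   vertex 0.3 2.0 0.4
  endloop
 endfacet
 facet normal 0.141 0.189 -0.972
  outer loop
   vertex 2.0 2.8 0.3
   vertex 3.4 3.3 0.6
   vertex 3.7 0.0 0.0
  endloop
 endfacet
 facet normal -0.410 0.823 -0.393
  outer loop
   vertex 2.0 2.8 0.3
   vertex 0.3 2.0 0.4
   vertex 2.1 3.9 2.5
  endloop
 endfacet
 facet normal -0.221 0.876 -0.428
  outer loop
   vertex 2.0 2.8 0.3
   vertex 2.1 3.9 2.5
   vertex 3.4 3.3 0.6
  endloop
 endfacet
 facet normal -0.980 0.089 0.178
  outer loop
   vertex 0.5 2.2 1.4
   vertex 1.0 3.1 3.7
   vertex 0.3 2.0 0.4
  endloop
 endfacet
 facet normal -0.709 -0.650 0.272
  outer loop
   vertex 0.5 2.2 1.4
   vertex 0.3 2.0 0.4
   vertex 1.6 1.0 1.4
  endloop
 endfacet
 facet normal -0.679 -0.622 0.391
  outer loop
   vertex 0.5 2.2 1.4
   vertex 1.6 1.0 1.4
   vertex 1.0 3.1 3.7
  endloop
 endfacet
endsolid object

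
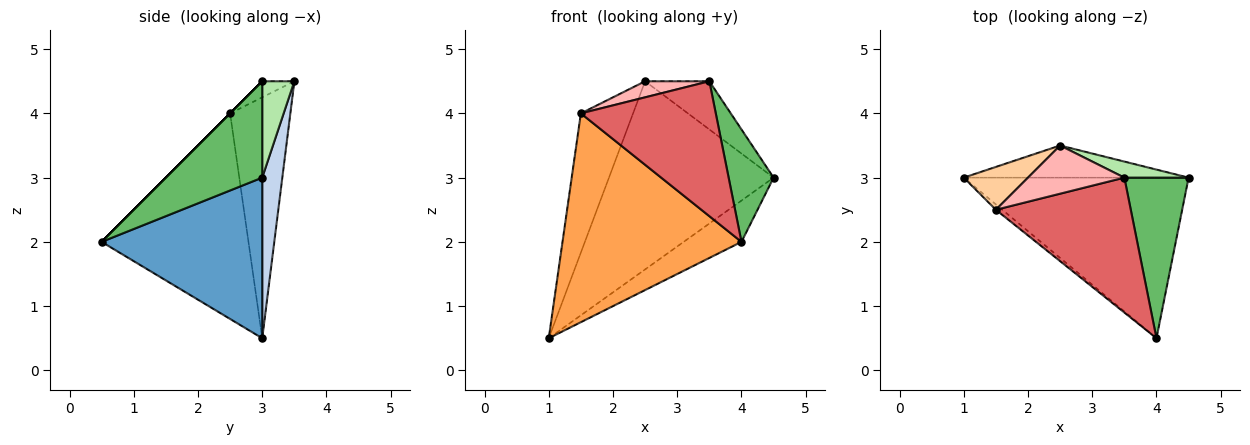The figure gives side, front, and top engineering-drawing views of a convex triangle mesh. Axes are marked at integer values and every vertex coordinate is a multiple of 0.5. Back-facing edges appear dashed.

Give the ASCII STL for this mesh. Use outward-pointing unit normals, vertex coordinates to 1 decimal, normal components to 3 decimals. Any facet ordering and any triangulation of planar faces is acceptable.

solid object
 facet normal 0.569 0.205 -0.796
  outer loop
   vertex 4.0 0.5 2.0
   vertex 1.0 3.0 0.5
   vertex 4.5 3.0 3.0
  endloop
 endfacet
 facet normal 0.119 0.979 -0.167
  outer loop
   vertex 2.5 3.5 4.5
   vertex 4.5 3.0 3.0
   vertex 1.0 3.0 0.5
  endloop
 endfacet
 facet normal -0.634 -0.773 -0.020
  outer loop
   vertex 1.5 2.5 4.0
   vertex 1.0 3.0 0.5
   vertex 4.0 0.5 2.0
  endloop
 endfacet
 facet normal -0.741 0.642 0.198
  outer loop
   vertex 1.5 2.5 4.0
   vertex 2.5 3.5 4.5
   vertex 1.0 3.0 0.5
  endloop
 endfacet
 facet normal 0.776 -0.362 0.517
  outer loop
   vertex 3.5 3.0 4.5
   vertex 4.0 0.5 2.0
   vertex 4.5 3.0 3.0
  endloop
 endfacet
 facet normal 0.429 0.857 0.286
  outer loop
   vertex 3.5 3.0 4.5
   vertex 4.5 3.0 3.0
   vertex 2.5 3.5 4.5
  endloop
 endfacet
 facet normal 0.000 -0.707 0.707
  outer loop
   vertex 3.5 3.0 4.5
   vertex 1.5 2.5 4.0
   vertex 4.0 0.5 2.0
  endloop
 endfacet
 facet normal -0.156 -0.312 0.937
  outer loop
   vertex 3.5 3.0 4.5
   vertex 2.5 3.5 4.5
   vertex 1.5 2.5 4.0
  endloop
 endfacet
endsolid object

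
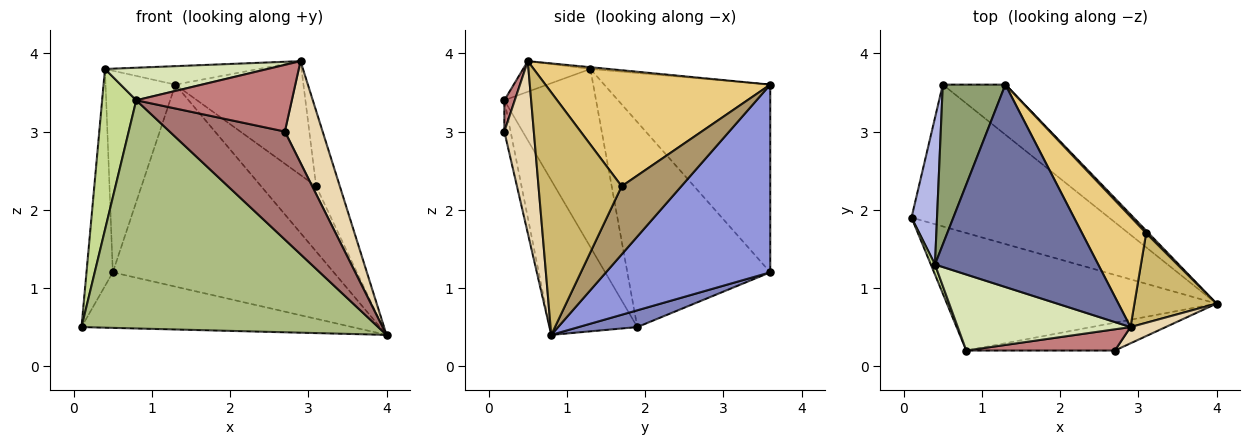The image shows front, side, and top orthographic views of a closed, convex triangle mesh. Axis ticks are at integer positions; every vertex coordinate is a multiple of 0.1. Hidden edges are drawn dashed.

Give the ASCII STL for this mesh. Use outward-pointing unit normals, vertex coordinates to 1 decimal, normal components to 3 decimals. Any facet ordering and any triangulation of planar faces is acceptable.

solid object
 facet normal -0.011 0.091 0.996
  outer loop
   vertex 0.4 1.3 3.8
   vertex 2.9 0.5 3.9
   vertex 1.3 3.6 3.6
  endloop
 endfacet
 facet normal 0.079 0.364 -0.928
  outer loop
   vertex 0.5 3.6 1.2
   vertex 4.0 0.8 0.4
   vertex 0.1 1.9 0.5
  endloop
 endfacet
 facet normal 0.585 0.787 -0.195
  outer loop
   vertex 0.5 3.6 1.2
   vertex 1.3 3.6 3.6
   vertex 4.0 0.8 0.4
  endloop
 endfacet
 facet normal -0.976 0.180 0.121
  outer loop
   vertex 0.5 3.6 1.2
   vertex 0.1 1.9 0.5
   vertex 0.4 1.3 3.8
  endloop
 endfacet
 facet normal -0.881 0.370 0.294
  outer loop
   vertex 0.5 3.6 1.2
   vertex 0.4 1.3 3.8
   vertex 1.3 3.6 3.6
  endloop
 endfacet
 facet normal -0.254 -0.860 -0.443
  outer loop
   vertex 0.8 0.2 3.4
   vertex 0.1 1.9 0.5
   vertex 4.0 0.8 0.4
  endloop
 endfacet
 facet normal -0.937 -0.349 0.022
  outer loop
   vertex 0.8 0.2 3.4
   vertex 0.4 1.3 3.8
   vertex 0.1 1.9 0.5
  endloop
 endfacet
 facet normal -0.161 -0.388 0.907
  outer loop
   vertex 0.8 0.2 3.4
   vertex 2.9 0.5 3.9
   vertex 0.4 1.3 3.8
  endloop
 endfacet
 facet normal 0.735 0.678 0.027
  outer loop
   vertex 3.1 1.7 2.3
   vertex 4.0 0.8 0.4
   vertex 1.3 3.6 3.6
  endloop
 endfacet
 facet normal 0.914 0.261 0.310
  outer loop
   vertex 3.1 1.7 2.3
   vertex 2.9 0.5 3.9
   vertex 4.0 0.8 0.4
  endloop
 endfacet
 facet normal 0.783 0.446 0.433
  outer loop
   vertex 3.1 1.7 2.3
   vertex 1.3 3.6 3.6
   vertex 2.9 0.5 3.9
  endloop
 endfacet
 facet normal 0.611 -0.782 0.125
  outer loop
   vertex 2.7 0.2 3.0
   vertex 4.0 0.8 0.4
   vertex 2.9 0.5 3.9
  endloop
 endfacet
 facet normal -0.053 -0.967 -0.249
  outer loop
   vertex 2.7 0.2 3.0
   vertex 0.8 0.2 3.4
   vertex 4.0 0.8 0.4
  endloop
 endfacet
 facet normal 0.064 -0.951 0.303
  outer loop
   vertex 2.7 0.2 3.0
   vertex 2.9 0.5 3.9
   vertex 0.8 0.2 3.4
  endloop
 endfacet
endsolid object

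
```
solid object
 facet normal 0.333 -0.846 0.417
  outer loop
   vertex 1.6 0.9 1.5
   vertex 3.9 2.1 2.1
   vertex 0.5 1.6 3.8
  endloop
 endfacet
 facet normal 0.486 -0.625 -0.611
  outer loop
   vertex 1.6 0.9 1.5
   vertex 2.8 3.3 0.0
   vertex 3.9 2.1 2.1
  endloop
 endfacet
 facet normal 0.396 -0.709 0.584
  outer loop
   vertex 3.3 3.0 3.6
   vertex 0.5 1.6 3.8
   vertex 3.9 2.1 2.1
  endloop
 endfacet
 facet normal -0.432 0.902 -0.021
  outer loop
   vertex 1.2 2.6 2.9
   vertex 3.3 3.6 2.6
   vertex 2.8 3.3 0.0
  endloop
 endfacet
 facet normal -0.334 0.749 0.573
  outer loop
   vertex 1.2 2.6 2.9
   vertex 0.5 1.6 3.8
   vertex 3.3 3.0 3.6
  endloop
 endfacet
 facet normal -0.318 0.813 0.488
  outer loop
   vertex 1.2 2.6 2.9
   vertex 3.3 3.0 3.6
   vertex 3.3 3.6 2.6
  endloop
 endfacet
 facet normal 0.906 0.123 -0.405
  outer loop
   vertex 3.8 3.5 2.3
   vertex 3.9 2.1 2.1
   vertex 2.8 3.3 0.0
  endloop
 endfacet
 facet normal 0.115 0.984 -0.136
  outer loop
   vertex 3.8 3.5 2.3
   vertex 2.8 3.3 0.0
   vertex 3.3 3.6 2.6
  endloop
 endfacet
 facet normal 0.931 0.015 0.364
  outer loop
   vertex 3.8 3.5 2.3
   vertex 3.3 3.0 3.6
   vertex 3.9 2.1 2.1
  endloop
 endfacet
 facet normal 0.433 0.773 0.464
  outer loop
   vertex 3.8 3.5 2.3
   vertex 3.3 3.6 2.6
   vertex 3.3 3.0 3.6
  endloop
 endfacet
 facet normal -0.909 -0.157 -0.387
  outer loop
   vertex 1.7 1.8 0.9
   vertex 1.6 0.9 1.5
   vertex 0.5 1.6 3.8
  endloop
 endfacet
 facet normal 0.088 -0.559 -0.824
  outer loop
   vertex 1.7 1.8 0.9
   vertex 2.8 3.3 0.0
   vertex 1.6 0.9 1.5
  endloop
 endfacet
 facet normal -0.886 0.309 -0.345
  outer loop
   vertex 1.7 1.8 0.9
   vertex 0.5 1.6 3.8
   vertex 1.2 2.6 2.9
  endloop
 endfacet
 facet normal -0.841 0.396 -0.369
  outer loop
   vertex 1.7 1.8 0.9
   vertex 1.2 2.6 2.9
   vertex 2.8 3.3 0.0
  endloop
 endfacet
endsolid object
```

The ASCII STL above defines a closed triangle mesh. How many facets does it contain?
14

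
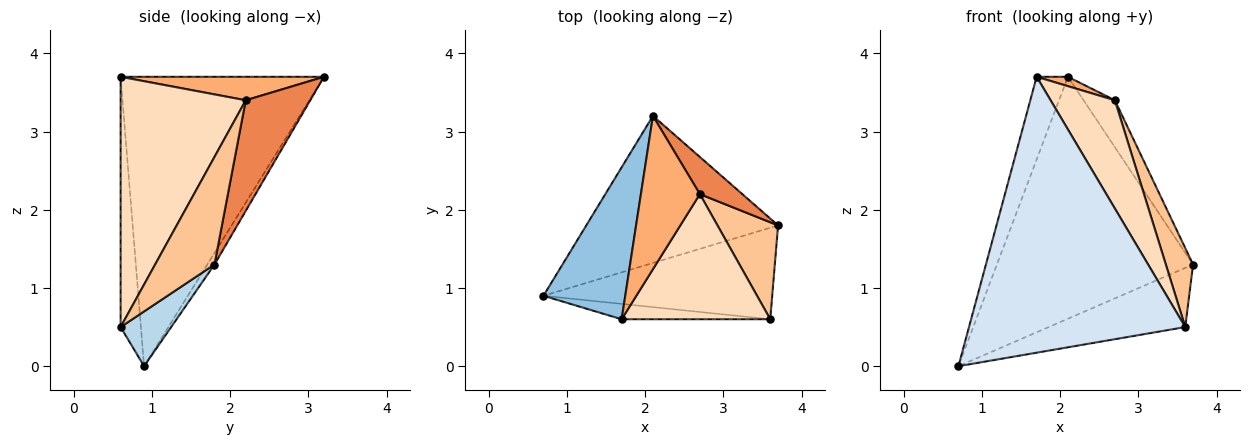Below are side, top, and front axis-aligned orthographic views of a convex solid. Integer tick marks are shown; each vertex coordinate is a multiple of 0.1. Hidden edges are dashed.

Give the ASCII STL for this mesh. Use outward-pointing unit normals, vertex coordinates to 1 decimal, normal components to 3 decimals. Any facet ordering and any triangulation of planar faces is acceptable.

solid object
 facet normal -0.031 0.854 -0.519
  outer loop
   vertex 2.1 3.2 3.7
   vertex 3.7 1.8 1.3
   vertex 0.7 0.9 0.0
  endloop
 endfacet
 facet normal -0.952 0.146 0.269
  outer loop
   vertex 1.7 0.6 3.7
   vertex 2.1 3.2 3.7
   vertex 0.7 0.9 0.0
  endloop
 endfacet
 facet normal 0.197 0.532 -0.823
  outer loop
   vertex 3.6 0.6 0.5
   vertex 0.7 0.9 0.0
   vertex 3.7 1.8 1.3
  endloop
 endfacet
 facet normal -0.093 -0.994 -0.055
  outer loop
   vertex 3.6 0.6 0.5
   vertex 1.7 0.6 3.7
   vertex 0.7 0.9 0.0
  endloop
 endfacet
 facet normal 0.851 0.412 0.326
  outer loop
   vertex 2.7 2.2 3.4
   vertex 3.7 1.8 1.3
   vertex 2.1 3.2 3.7
  endloop
 endfacet
 facet normal 0.369 -0.057 0.928
  outer loop
   vertex 2.7 2.2 3.4
   vertex 2.1 3.2 3.7
   vertex 1.7 0.6 3.7
  endloop
 endfacet
 facet normal 0.809 -0.371 0.456
  outer loop
   vertex 2.7 2.2 3.4
   vertex 3.6 0.6 0.5
   vertex 3.7 1.8 1.3
  endloop
 endfacet
 facet normal 0.787 -0.404 0.467
  outer loop
   vertex 2.7 2.2 3.4
   vertex 1.7 0.6 3.7
   vertex 3.6 0.6 0.5
  endloop
 endfacet
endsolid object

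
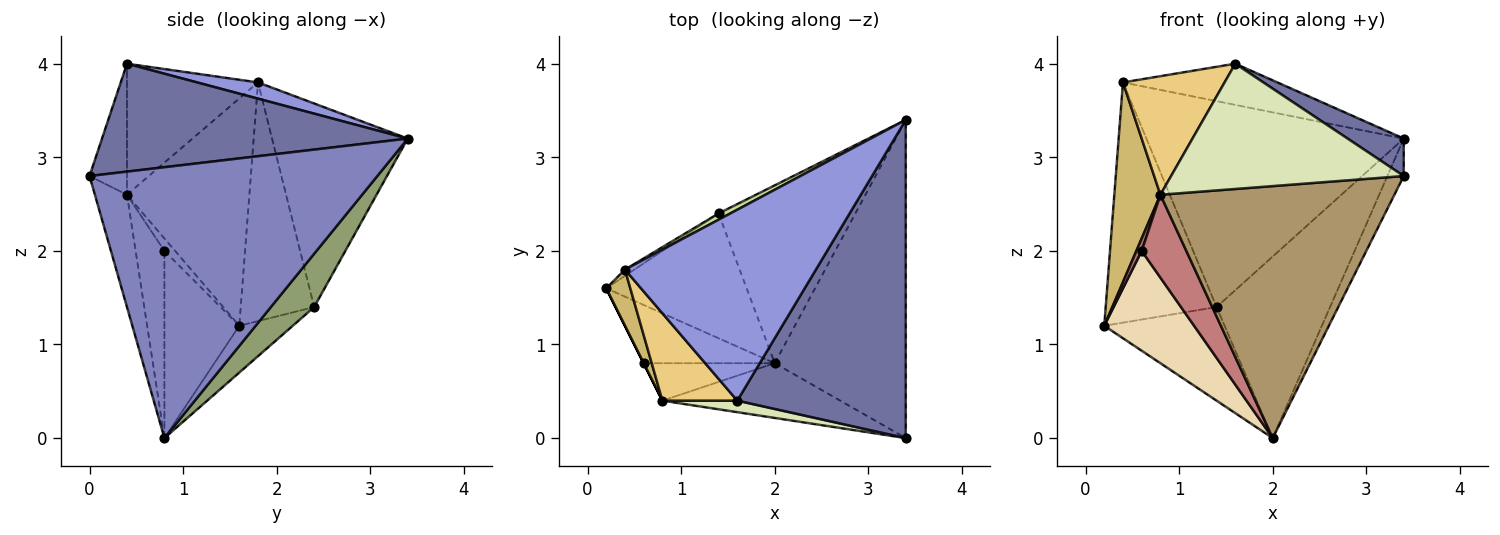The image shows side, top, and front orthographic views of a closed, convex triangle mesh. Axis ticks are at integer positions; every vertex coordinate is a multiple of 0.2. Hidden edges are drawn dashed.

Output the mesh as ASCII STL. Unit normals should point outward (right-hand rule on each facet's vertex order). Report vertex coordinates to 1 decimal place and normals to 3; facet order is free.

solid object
 facet normal 0.537 -0.099 0.838
  outer loop
   vertex 1.6 0.4 4.0
   vertex 3.4 0.0 2.8
   vertex 3.4 3.4 3.2
  endloop
 endfacet
 facet normal 0.899 0.051 -0.435
  outer loop
   vertex 2.0 0.8 0.0
   vertex 3.4 3.4 3.2
   vertex 3.4 0.0 2.8
  endloop
 endfacet
 facet normal 0.083 0.210 0.974
  outer loop
   vertex 0.4 1.8 3.8
   vertex 1.6 0.4 4.0
   vertex 3.4 3.4 3.2
  endloop
 endfacet
 facet normal -0.258 0.580 -0.773
  outer loop
   vertex 1.4 2.4 1.4
   vertex 2.0 0.8 0.0
   vertex 0.2 1.6 1.2
  endloop
 endfacet
 facet normal 0.263 0.689 -0.675
  outer loop
   vertex 1.4 2.4 1.4
   vertex 3.4 3.4 3.2
   vertex 2.0 0.8 0.0
  endloop
 endfacet
 facet normal -0.552 0.834 -0.022
  outer loop
   vertex 1.4 2.4 1.4
   vertex 0.2 1.6 1.2
   vertex 0.4 1.8 3.8
  endloop
 endfacet
 facet normal -0.466 0.884 0.027
  outer loop
   vertex 1.4 2.4 1.4
   vertex 0.4 1.8 3.8
   vertex 3.4 3.4 3.2
  endloop
 endfacet
 facet normal -0.158 -0.983 0.090
  outer loop
   vertex 0.8 0.4 2.6
   vertex 3.4 0.0 2.8
   vertex 1.6 0.4 4.0
  endloop
 endfacet
 facet normal -0.133 -0.969 -0.210
  outer loop
   vertex 0.8 0.4 2.6
   vertex 2.0 0.8 0.0
   vertex 3.4 0.0 2.8
  endloop
 endfacet
 facet normal -0.931 -0.351 0.099
  outer loop
   vertex 0.8 0.4 2.6
   vertex 0.4 1.8 3.8
   vertex 0.2 1.6 1.2
  endloop
 endfacet
 facet normal -0.720 -0.559 0.412
  outer loop
   vertex 0.8 0.4 2.6
   vertex 1.6 0.4 4.0
   vertex 0.4 1.8 3.8
  endloop
 endfacet
 facet normal -0.584 -0.701 -0.409
  outer loop
   vertex 0.6 0.8 2.0
   vertex 0.2 1.6 1.2
   vertex 2.0 0.8 0.0
  endloop
 endfacet
 facet normal -0.894 -0.447 0.000
  outer loop
   vertex 0.6 0.8 2.0
   vertex 0.8 0.4 2.6
   vertex 0.2 1.6 1.2
  endloop
 endfacet
 facet normal -0.507 -0.786 -0.355
  outer loop
   vertex 0.6 0.8 2.0
   vertex 2.0 0.8 0.0
   vertex 0.8 0.4 2.6
  endloop
 endfacet
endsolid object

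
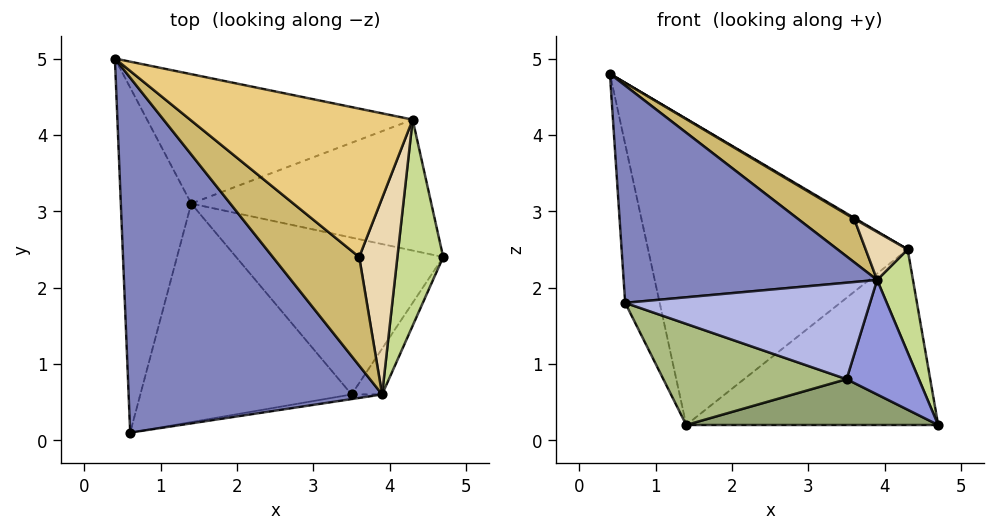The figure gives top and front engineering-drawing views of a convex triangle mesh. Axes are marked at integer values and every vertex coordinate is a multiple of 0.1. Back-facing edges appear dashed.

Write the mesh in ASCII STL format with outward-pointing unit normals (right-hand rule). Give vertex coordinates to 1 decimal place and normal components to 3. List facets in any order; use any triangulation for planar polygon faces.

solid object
 facet normal -0.959 0.118 -0.257
  outer loop
   vertex 1.4 3.1 0.2
   vertex 0.6 0.1 1.8
   vertex 0.4 5.0 4.8
  endloop
 endfacet
 facet normal 0.002 -0.522 0.853
  outer loop
   vertex 3.9 0.6 2.1
   vertex 0.4 5.0 4.8
   vertex 0.6 0.1 1.8
  endloop
 endfacet
 facet normal 0.770 -0.592 -0.237
  outer loop
   vertex 3.5 0.6 0.8
   vertex 4.7 2.4 0.2
   vertex 3.9 0.6 2.1
  endloop
 endfacet
 facet normal 0.154 -0.987 -0.047
  outer loop
   vertex 3.5 0.6 0.8
   vertex 3.9 0.6 2.1
   vertex 0.6 0.1 1.8
  endloop
 endfacet
 facet normal -0.059 -0.280 -0.958
  outer loop
   vertex 3.5 0.6 0.8
   vertex 1.4 3.1 0.2
   vertex 4.7 2.4 0.2
  endloop
 endfacet
 facet normal -0.234 -0.408 -0.882
  outer loop
   vertex 3.5 0.6 0.8
   vertex 0.6 0.1 1.8
   vertex 1.4 3.1 0.2
  endloop
 endfacet
 facet normal 0.953 -0.136 0.272
  outer loop
   vertex 4.3 4.2 2.5
   vertex 3.9 0.6 2.1
   vertex 4.7 2.4 0.2
  endloop
 endfacet
 facet normal 0.168 0.790 -0.589
  outer loop
   vertex 4.3 4.2 2.5
   vertex 4.7 2.4 0.2
   vertex 1.4 3.1 0.2
  endloop
 endfacet
 facet normal -0.041 0.920 -0.389
  outer loop
   vertex 4.3 4.2 2.5
   vertex 1.4 3.1 0.2
   vertex 0.4 5.0 4.8
  endloop
 endfacet
 facet normal 0.242 -0.360 0.901
  outer loop
   vertex 3.6 2.4 2.9
   vertex 0.4 5.0 4.8
   vertex 3.9 0.6 2.1
  endloop
 endfacet
 facet normal 0.507 -0.006 0.862
  outer loop
   vertex 3.6 2.4 2.9
   vertex 4.3 4.2 2.5
   vertex 0.4 5.0 4.8
  endloop
 endfacet
 facet normal 0.759 -0.155 0.632
  outer loop
   vertex 3.6 2.4 2.9
   vertex 3.9 0.6 2.1
   vertex 4.3 4.2 2.5
  endloop
 endfacet
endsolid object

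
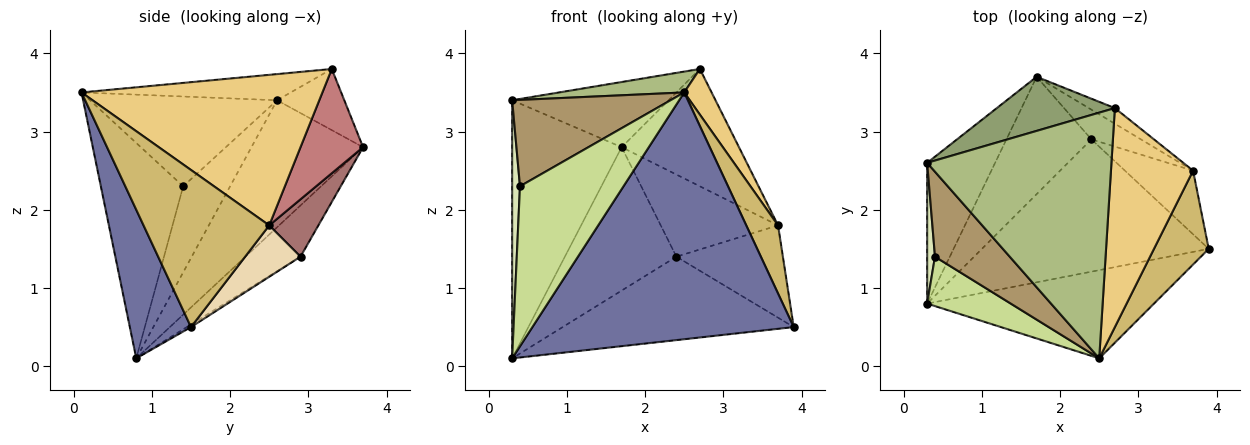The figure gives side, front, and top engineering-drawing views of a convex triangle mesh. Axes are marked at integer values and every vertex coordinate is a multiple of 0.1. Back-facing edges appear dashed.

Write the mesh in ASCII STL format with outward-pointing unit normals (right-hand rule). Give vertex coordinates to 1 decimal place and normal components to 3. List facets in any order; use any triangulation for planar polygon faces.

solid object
 facet normal 0.215 -0.920 -0.329
  outer loop
   vertex 2.5 0.1 3.5
   vertex 0.3 0.8 0.1
   vertex 3.9 1.5 0.5
  endloop
 endfacet
 facet normal -0.667 0.654 -0.357
  outer loop
   vertex 0.3 2.6 3.4
   vertex 1.7 3.7 2.8
   vertex 0.3 0.8 0.1
  endloop
 endfacet
 facet normal -0.010 0.533 -0.846
  outer loop
   vertex 2.4 2.9 1.4
   vertex 3.9 1.5 0.5
   vertex 0.3 0.8 0.1
  endloop
 endfacet
 facet normal -0.357 0.723 -0.592
  outer loop
   vertex 2.4 2.9 1.4
   vertex 0.3 0.8 0.1
   vertex 1.7 3.7 2.8
  endloop
 endfacet
 facet normal -0.314 0.731 0.606
  outer loop
   vertex 2.7 3.3 3.8
   vertex 1.7 3.7 2.8
   vertex 0.3 2.6 3.4
  endloop
 endfacet
 facet normal -0.140 -0.084 0.987
  outer loop
   vertex 2.7 3.3 3.8
   vertex 0.3 2.6 3.4
   vertex 2.5 0.1 3.5
  endloop
 endfacet
 facet normal -0.605 -0.761 0.235
  outer loop
   vertex 0.4 1.4 2.3
   vertex 0.3 0.8 0.1
   vertex 2.5 0.1 3.5
  endloop
 endfacet
 facet normal -0.982 -0.164 0.089
  outer loop
   vertex 0.4 1.4 2.3
   vertex 0.3 2.6 3.4
   vertex 0.3 0.8 0.1
  endloop
 endfacet
 facet normal -0.644 -0.545 0.536
  outer loop
   vertex 0.4 1.4 2.3
   vertex 2.5 0.1 3.5
   vertex 0.3 2.6 3.4
  endloop
 endfacet
 facet normal 0.918 -0.232 0.320
  outer loop
   vertex 3.7 2.5 1.8
   vertex 2.5 0.1 3.5
   vertex 3.9 1.5 0.5
  endloop
 endfacet
 facet normal 0.874 -0.099 0.476
  outer loop
   vertex 3.7 2.5 1.8
   vertex 2.7 3.3 3.8
   vertex 2.5 0.1 3.5
  endloop
 endfacet
 facet normal 0.393 0.757 -0.522
  outer loop
   vertex 3.7 2.5 1.8
   vertex 3.9 1.5 0.5
   vertex 2.4 2.9 1.4
  endloop
 endfacet
 facet normal 0.367 0.875 -0.317
  outer loop
   vertex 3.7 2.5 1.8
   vertex 2.4 2.9 1.4
   vertex 1.7 3.7 2.8
  endloop
 endfacet
 facet normal 0.467 0.876 -0.117
  outer loop
   vertex 3.7 2.5 1.8
   vertex 1.7 3.7 2.8
   vertex 2.7 3.3 3.8
  endloop
 endfacet
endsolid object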